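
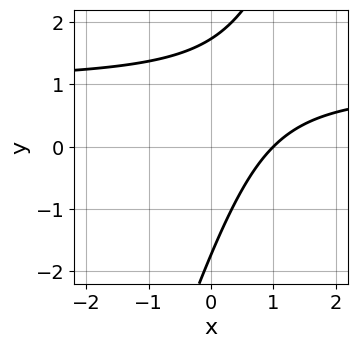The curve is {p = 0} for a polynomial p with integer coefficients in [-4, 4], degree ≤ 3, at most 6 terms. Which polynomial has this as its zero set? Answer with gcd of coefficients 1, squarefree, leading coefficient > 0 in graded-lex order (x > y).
3*x*y - y^2 - 3*x + 3

First, deg p = 2.
Next, reading off the gridlines: one x-axis crossing is at x = 1.
Finally, these observations pin down the coefficients.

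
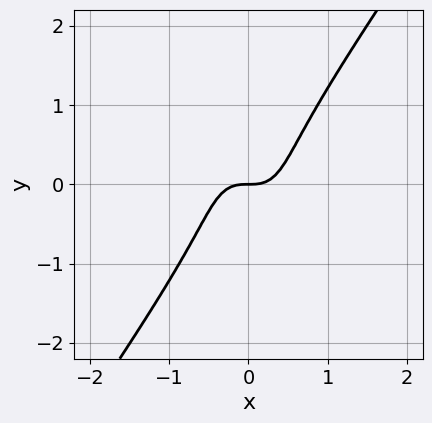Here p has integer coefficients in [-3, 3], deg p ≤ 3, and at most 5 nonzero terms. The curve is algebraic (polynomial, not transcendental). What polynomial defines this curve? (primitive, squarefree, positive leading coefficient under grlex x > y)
3*x^3 - y^3 - y

Degree: no degree-2 curve has this shape, so deg p = 3.
From the axis intercepts and sections: it meets the y-axis at y = 0 (among the integer gridlines); it meets the x-axis at x = 0 (among the integer gridlines).
Solving for integer coefficients yields p as stated.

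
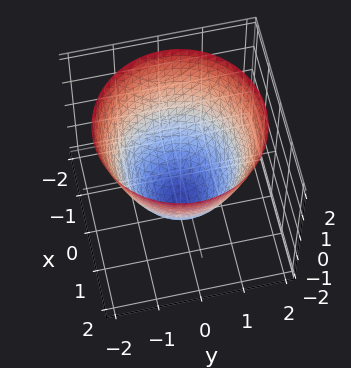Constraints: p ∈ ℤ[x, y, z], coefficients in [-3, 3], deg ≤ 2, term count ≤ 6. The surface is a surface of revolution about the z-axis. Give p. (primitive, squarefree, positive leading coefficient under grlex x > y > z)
2*x^2 + 2*y^2 - 2*z - 3

(a) Degree: the shape is more complex than any degree-1 surface, so deg p = 2.
(b) By symmetry, every cross-section ⟂ z is a circle, so x, y appear only via x² + y².
(c) From the visible intercepts: a circular section at z = 0 has radius between 1 and 2.
(d) Matching integer coefficients to the picture gives p.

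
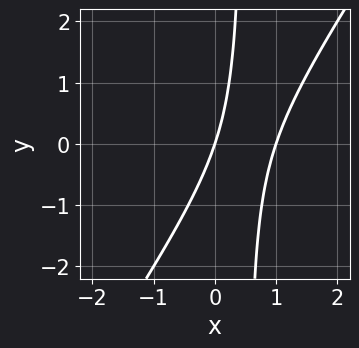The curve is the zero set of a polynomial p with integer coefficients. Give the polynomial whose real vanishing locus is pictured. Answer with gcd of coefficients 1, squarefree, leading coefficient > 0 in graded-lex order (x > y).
deg p = 2. The shape is more complex than any degree-1 curve.
Reading off the gridlines: one y-axis crossing is at y = 0; the x-axis gridline crossings are at x ∈ {0, 1}.
Putting this together gives p.

3*x^2 - 2*x*y - 3*x + y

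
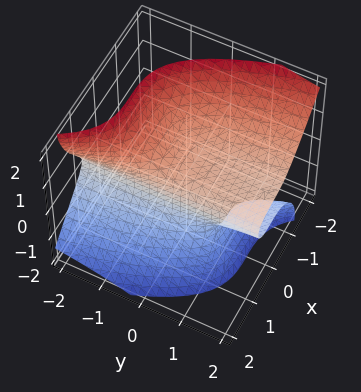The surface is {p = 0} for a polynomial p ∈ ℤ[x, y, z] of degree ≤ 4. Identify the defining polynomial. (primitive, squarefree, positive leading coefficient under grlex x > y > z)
First, degree: the shape is more complex than any degree-2 surface, so deg p = 3.
Next, from the axis intercepts and sections: it misses every integer gridline on the y-axis.
Finally, assembling these constraints gives the stated polynomial.

3*x^3 + 3*y*z^2 + 2*z^3 - 1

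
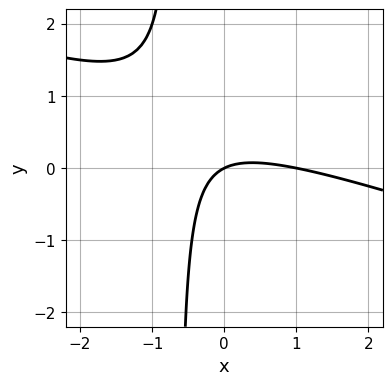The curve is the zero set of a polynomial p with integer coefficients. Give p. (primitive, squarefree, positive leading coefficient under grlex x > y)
deg p = 2.
Checking where it meets the axes: among the integer gridlines, it crosses the x-axis at x ∈ {0, 1}; one y-axis crossing is at y = 0.
Together with the visible shape, these determine p as stated.

x^2 + 3*x*y - x + 2*y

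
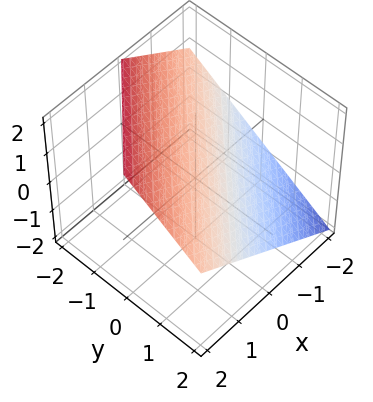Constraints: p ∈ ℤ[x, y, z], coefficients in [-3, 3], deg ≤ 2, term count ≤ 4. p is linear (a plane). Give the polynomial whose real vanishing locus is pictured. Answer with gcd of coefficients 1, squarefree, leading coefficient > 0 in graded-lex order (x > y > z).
2*x - 2*y - 3*z + 2

(a) deg p = 1. Every cross-section is a straight line — this is a plane.
(b) Observable constraints: one x-axis crossing is at x = -1; one y-axis crossing is at y = 1.
(c) These observations pin down the coefficients.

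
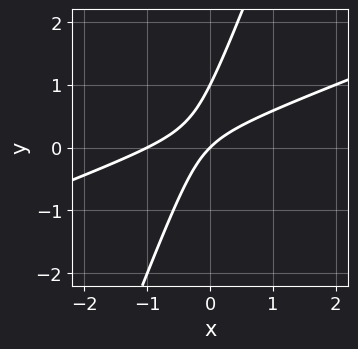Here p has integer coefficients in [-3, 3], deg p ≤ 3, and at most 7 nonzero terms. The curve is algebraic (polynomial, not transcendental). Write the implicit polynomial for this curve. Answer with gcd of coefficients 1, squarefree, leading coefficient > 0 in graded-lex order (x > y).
Degree: the shape is more complex than any degree-1 curve, so deg p = 2.
Against the integer gridlines: the y-axis gridline crossings are at y ∈ {0, 1}; the x-axis gridline crossings are at x ∈ {-1, 0}.
These observations pin down the coefficients.

x^2 - 3*x*y + y^2 + x - y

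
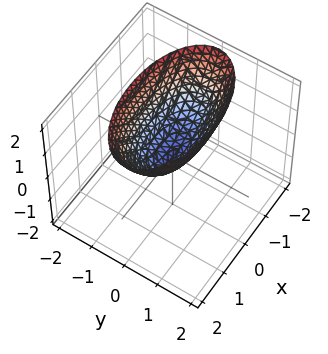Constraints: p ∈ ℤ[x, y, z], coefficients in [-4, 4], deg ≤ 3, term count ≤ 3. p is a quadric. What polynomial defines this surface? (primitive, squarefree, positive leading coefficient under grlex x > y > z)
x^2 + 3*y^2 - 2*z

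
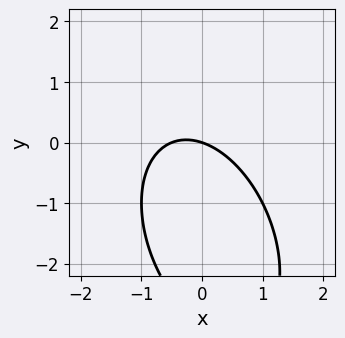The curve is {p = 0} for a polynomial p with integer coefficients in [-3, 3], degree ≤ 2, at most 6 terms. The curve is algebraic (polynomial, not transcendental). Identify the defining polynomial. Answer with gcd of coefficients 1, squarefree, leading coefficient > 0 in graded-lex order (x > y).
1. deg p = 2.
2. From the visible intercepts: it crosses the x-axis at the gridline x = 0; it meets the y-axis at y = 0 (among the integer gridlines).
3. These observations pin down the coefficients.

2*x^2 + x*y + y^2 + x + 3*y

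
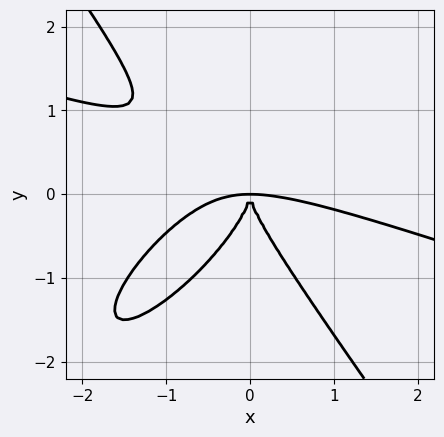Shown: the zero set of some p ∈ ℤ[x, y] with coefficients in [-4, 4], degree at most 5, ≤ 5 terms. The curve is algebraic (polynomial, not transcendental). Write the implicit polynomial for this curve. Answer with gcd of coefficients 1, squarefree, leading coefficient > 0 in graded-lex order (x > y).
x^4 + 2*x^3*y - 3*x^2*y^2 + 2*y^4 + 3*x^2*y

The degree is 4 — the shape is more complex than any degree-3 curve.
Putting this together gives p.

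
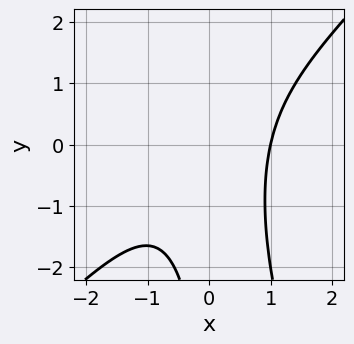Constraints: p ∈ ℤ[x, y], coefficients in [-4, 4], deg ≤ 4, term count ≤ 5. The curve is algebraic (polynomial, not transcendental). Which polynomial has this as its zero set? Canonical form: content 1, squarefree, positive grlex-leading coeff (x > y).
First, degree: no degree-2 curve has this shape, so deg p = 3.
Next, observable constraints: no y-intercept at any integer in the box; it crosses the x-axis at the gridline x = 1.
Finally, matching integer coefficients to the picture gives p.

3*x^3 - 2*x^2*y - x*y^2 - 3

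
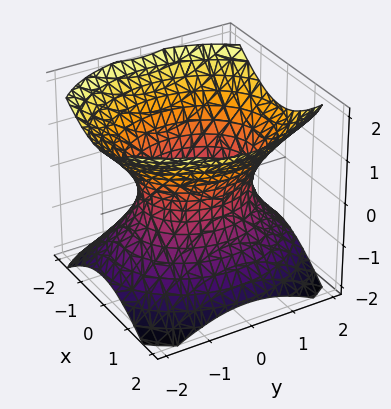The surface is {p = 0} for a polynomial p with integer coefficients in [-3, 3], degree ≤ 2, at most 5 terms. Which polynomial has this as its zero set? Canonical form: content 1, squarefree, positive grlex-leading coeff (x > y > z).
1. deg p = 2. One connected sheet with a waist; a quadric.
2. Symmetries: the x ↦ −x reflection is a symmetry, so x appears only in even powers; it's symmetric under z → −z, forcing even powers of z; it's symmetric under y → −y, forcing even powers of y.
3. From the axis intercepts and sections: the x-axis gridline crossings are at x ∈ {-1, 1}; the surface avoids every integer z-axis point in the box.
4. Solving for integer coefficients yields p as stated.

3*x^2 + 2*y^2 - 3*z^2 - 3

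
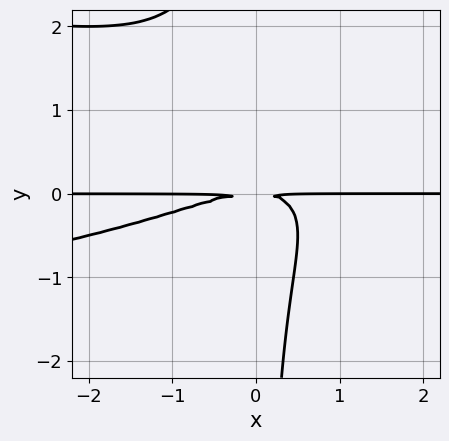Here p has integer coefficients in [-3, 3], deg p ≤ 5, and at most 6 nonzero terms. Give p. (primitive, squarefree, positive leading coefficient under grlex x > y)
2*x*y^3 + x^2*y - 2*x*y^2 + 2*y^2

First, the degree is 4 — no degree-3 curve has this shape.
Then, from the axis intercepts and sections: every point of the x-axis in the box is on the curve.
Finally, the integer polynomial consistent with all of this is the stated p.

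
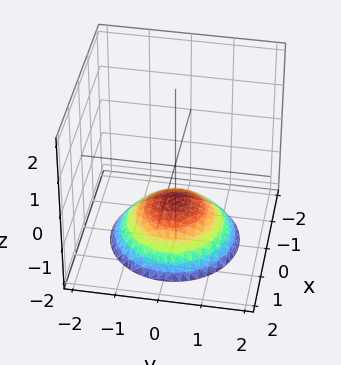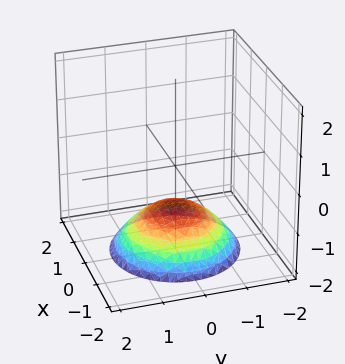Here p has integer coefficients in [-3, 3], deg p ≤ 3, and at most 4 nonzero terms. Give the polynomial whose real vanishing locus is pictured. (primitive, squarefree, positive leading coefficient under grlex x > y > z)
x^2 + y^2 + 2*z + 2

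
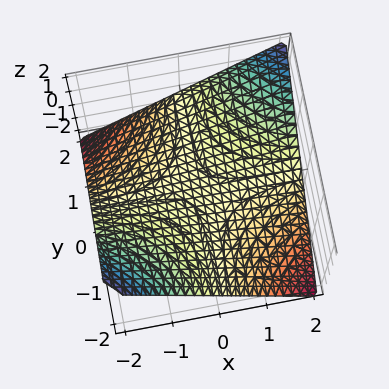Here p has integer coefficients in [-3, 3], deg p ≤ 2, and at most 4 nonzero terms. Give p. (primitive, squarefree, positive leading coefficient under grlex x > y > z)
First, degree: a saddle surface; a quadric, so deg p = 2.
Next, observable constraints: the visible y-axis segment lies entirely on the surface; one z-axis crossing is at z = 0; every point of the x-axis in the box is on the surface.
Finally, these observations pin down the coefficients.

x*y - 2*z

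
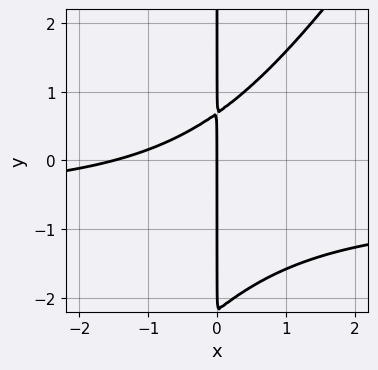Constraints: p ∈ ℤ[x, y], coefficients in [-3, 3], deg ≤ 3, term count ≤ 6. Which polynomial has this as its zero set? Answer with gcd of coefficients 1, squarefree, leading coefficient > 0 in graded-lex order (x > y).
3*x^2*y - 2*x*y^2 + 2*x^2 - 3*x*y + 3*x

Degree: the shape is more complex than any degree-2 curve, so deg p = 3.
Reading off the gridlines: the visible y-axis segment lies entirely on the curve; it crosses the x-axis at the gridline x = 0.
Together with the visible shape, these determine p as stated.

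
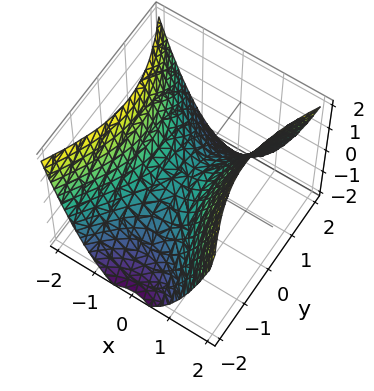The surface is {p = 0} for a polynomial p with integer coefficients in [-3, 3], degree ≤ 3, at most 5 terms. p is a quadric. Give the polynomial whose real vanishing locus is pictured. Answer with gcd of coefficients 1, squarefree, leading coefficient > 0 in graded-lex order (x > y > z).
2*x^2 - y^2 - 2*z

Degree: a saddle surface; a quadric, so deg p = 2.
Symmetries: the x ↦ −x reflection is a symmetry, so x appears only in even powers; it's symmetric under y → −y, forcing even powers of y.
Reading off the gridlines: it meets the x-axis at x = 0 (among the integer gridlines); it meets the y-axis at y = 0 (among the integer gridlines); it crosses the z-axis at the gridline z = 0.
Solving for integer coefficients yields p as stated.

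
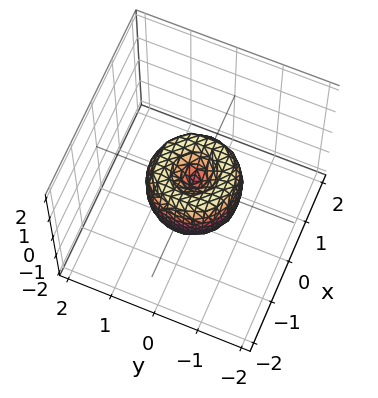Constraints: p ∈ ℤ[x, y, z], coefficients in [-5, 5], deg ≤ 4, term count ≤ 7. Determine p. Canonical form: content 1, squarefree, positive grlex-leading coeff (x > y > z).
(a) The degree is 4 — a generic line meets the surface in up to 4 points.
(b) Symmetries: rotational symmetry about the z-axis ⇒ p depends on x, y only through x² + y².
(c) Against the integer gridlines: among the integer gridlines, it crosses the y-axis at y ∈ {-1, 0, 1}; a circular section at z = 0 has radius exactly 1; among the integer gridlines, it crosses the x-axis at x ∈ {-1, 0, 1}.
(d) Assembling these constraints gives the stated polynomial.

2*x^4 + 4*x^2*y^2 + 2*y^4 - 2*x^2 - 2*y^2 + z^2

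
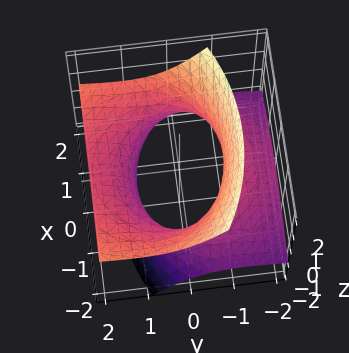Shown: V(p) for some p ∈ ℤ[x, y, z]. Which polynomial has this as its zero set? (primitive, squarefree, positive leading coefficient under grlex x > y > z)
First, deg p = 2. A generic line meets the surface in up to 2 points.
Next, checking where it meets the axes: it misses every integer gridline on the z-axis.
Finally, the integer polynomial consistent with all of this is the stated p.

x^2 + y^2 - 3*y*z - 2*z^2 - 2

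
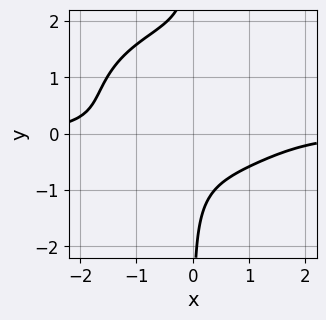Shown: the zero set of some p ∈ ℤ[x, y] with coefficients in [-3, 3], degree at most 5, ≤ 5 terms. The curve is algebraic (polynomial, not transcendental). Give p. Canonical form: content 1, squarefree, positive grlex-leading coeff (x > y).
x^3*y + 2*x*y^3 - 3*x*y^2 + 2

1. Degree: no degree-3 curve has this shape, so deg p = 4.
2. Observable constraints: it misses every integer gridline on the y-axis; the curve avoids every integer x-axis point in the box.
3. Solving for integer coefficients yields p as stated.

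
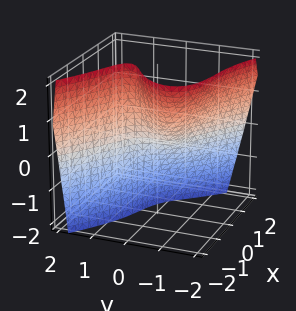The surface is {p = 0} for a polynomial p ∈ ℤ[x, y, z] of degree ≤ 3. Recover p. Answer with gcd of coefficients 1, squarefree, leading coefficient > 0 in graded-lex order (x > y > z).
First, the degree is 3 — the shape is more complex than any degree-2 surface.
Next, checking where it meets the axes: one z-axis crossing is at z = 0; it meets the x-axis at x = 0 (among the integer gridlines).
Finally, putting this together gives p.

x^3 + 2*y^3 - 2*y*z + 2*x + z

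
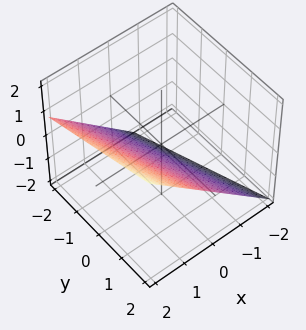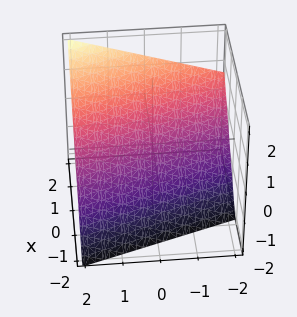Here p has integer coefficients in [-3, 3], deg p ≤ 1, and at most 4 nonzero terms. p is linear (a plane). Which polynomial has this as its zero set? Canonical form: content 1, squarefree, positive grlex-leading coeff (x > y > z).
3*x + y - 3*z - 2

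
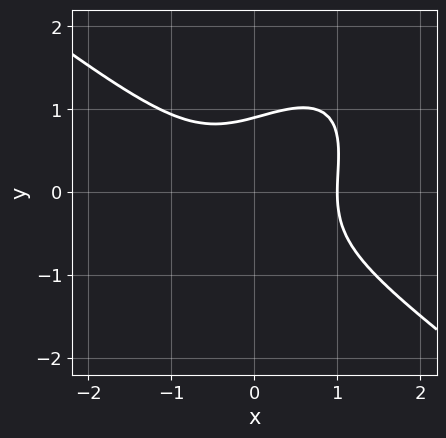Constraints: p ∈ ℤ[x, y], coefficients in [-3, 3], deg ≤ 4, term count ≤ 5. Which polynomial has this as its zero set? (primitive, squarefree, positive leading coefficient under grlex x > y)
3*x^3 - 3*x*y^2 + 3*y^3 + y^2 - 3

1. The degree is 3 — a generic line meets the curve in up to 3 points.
2. From the axis intercepts and sections: it meets the x-axis at x = 1 (among the integer gridlines).
3. The integer polynomial consistent with all of this is the stated p.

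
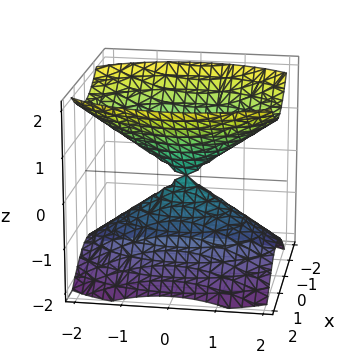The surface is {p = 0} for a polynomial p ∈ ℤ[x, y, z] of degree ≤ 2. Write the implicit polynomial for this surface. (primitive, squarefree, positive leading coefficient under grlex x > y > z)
2*x^2 + y^2 - 2*z^2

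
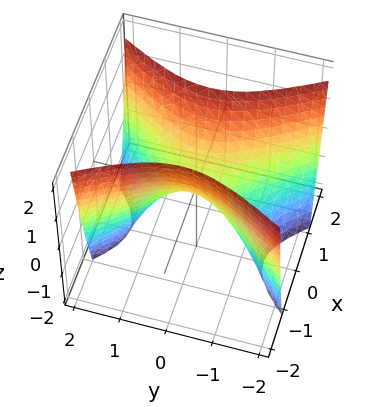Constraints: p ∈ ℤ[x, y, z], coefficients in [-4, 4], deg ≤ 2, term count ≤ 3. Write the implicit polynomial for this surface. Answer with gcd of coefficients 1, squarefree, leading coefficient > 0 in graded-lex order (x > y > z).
First, deg p = 2. A hyperbolic paraboloid; a quadric.
Then, symmetries: it's symmetric under y → −y, forcing even powers of y; it's symmetric under x → −x, forcing even powers of x.
Then, checking where it meets the axes: it meets the z-axis at z = 0 (among the integer gridlines); one y-axis crossing is at y = 0.
Finally, these observations pin down the coefficients.

2*x^2 - y^2 - z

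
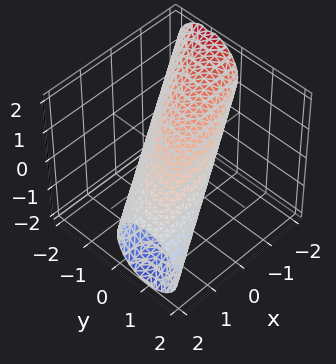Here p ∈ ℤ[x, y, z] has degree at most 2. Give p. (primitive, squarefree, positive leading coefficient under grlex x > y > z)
1. Degree: no degree-1 surface has this shape, so deg p = 2.
2. Checking where it meets the axes: among the integer gridlines, it crosses the y-axis at y ∈ {-1, 1}; the z-axis gridline crossings are at z ∈ {-1, 1}.
3. Fitting integer coefficients to these (and the overall shape) gives p.

x^2 - 2*x*y + 2*x*z + 2*y^2 + 2*z^2 - 2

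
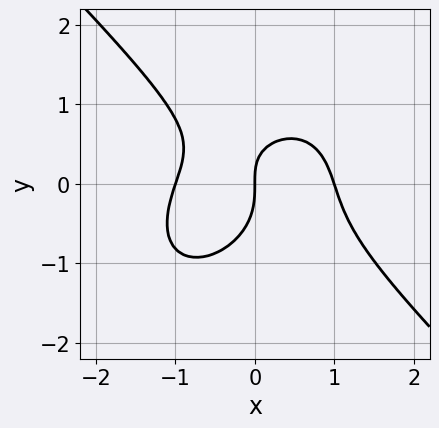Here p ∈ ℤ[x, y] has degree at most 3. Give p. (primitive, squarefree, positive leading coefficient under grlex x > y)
3*x^3 + 3*y^3 + 2*x*y - 3*x

(a) Degree: a generic line meets the curve in up to 3 points, so deg p = 3.
(b) From the axis intercepts and sections: the x-axis gridline crossings are at x ∈ {-1, 0, 1}; one y-axis crossing is at y = 0.
(c) The integer polynomial consistent with all of this is the stated p.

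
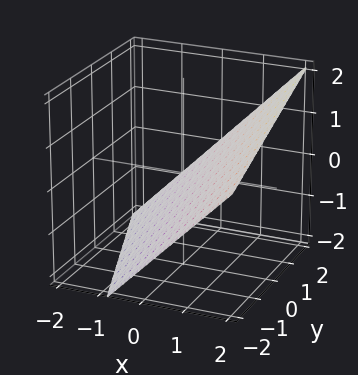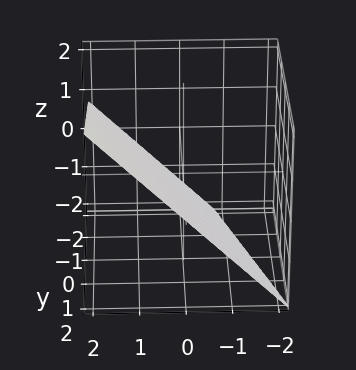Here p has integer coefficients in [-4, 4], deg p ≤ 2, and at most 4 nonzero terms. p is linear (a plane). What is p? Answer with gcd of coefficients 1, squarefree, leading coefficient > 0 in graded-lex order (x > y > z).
3*x + y - 3*z - 2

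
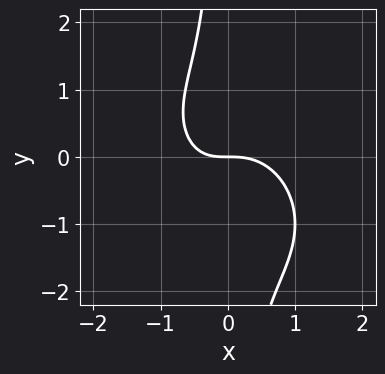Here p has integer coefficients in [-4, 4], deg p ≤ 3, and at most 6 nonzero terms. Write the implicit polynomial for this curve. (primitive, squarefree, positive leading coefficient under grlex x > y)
2*x^3 + x^2*y + 2*x*y^2 + x*y + 2*y

Degree: no degree-2 curve has this shape, so deg p = 3.
From the axis intercepts and sections: it crosses the y-axis at the gridline y = 0; one x-axis crossing is at x = 0.
The integer polynomial consistent with all of this is the stated p.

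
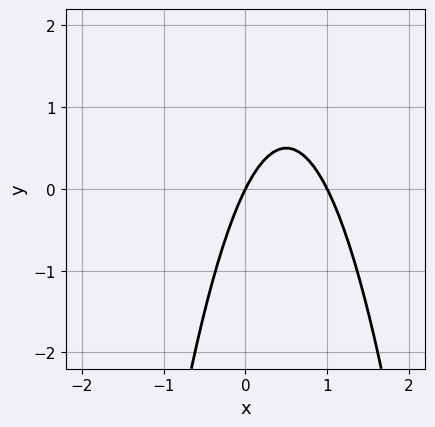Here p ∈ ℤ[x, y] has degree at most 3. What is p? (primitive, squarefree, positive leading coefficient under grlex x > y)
Degree: a generic line meets the curve in up to 2 points, so deg p = 2.
From the axis intercepts and sections: it crosses the y-axis at the gridline y = 0; the x-axis gridline crossings are at x ∈ {0, 1}.
Solving for integer coefficients yields p as stated.

2*x^2 - 2*x + y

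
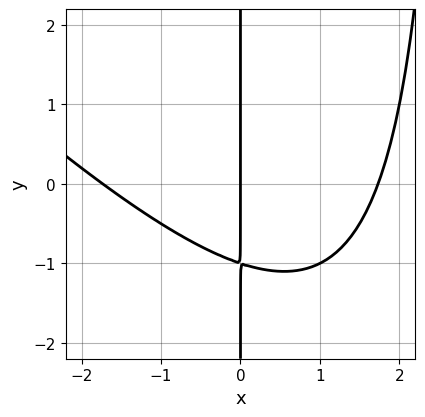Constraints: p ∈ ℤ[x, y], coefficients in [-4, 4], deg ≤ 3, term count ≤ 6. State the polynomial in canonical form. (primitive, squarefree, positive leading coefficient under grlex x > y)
First, degree: a generic line meets the curve in up to 3 points, so deg p = 3.
Then, observable constraints: every point of the y-axis in the box is on the curve; one x-axis crossing is at x = 0.
Finally, assembling these constraints gives the stated polynomial.

x^3 + x^2*y - 3*x*y - 3*x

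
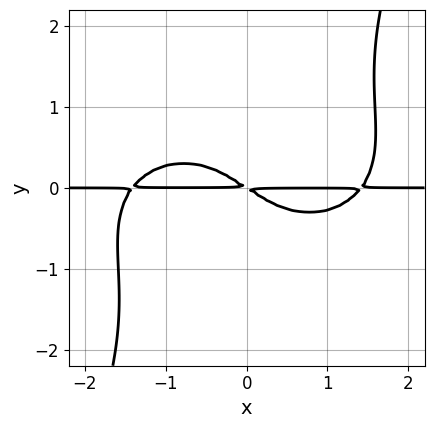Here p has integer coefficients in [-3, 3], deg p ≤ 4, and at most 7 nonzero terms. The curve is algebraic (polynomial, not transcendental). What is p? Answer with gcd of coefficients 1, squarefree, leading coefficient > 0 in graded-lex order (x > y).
x^3*y + 2*x*y^3 - y^4 - 2*x*y - 3*y^2

(a) The degree is 4 — no degree-3 curve has this shape.
(b) Checking where it meets the axes: every point of the x-axis in the box is on the curve.
(c) Matching integer coefficients to the picture gives p.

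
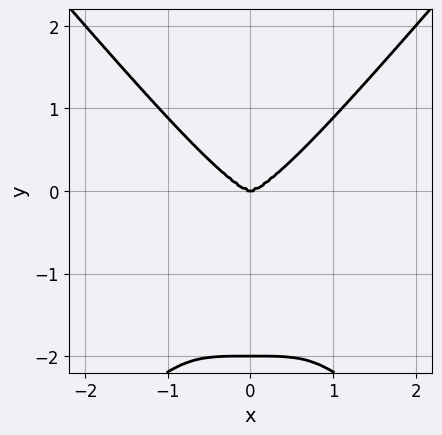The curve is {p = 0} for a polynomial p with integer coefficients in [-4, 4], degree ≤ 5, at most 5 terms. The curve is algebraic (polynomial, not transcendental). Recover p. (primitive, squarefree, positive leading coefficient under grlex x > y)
2*x^4 - y^4 - 2*y^3

(a) deg p = 4. A generic line meets the curve in up to 4 points.
(b) Symmetries: the x ↦ −x reflection is a symmetry, so x appears only in even powers.
(c) Checking where it meets the axes: among the integer gridlines, it crosses the y-axis at y ∈ {-2, 0}; one x-axis crossing is at x = 0.
(d) Assembling these constraints gives the stated polynomial.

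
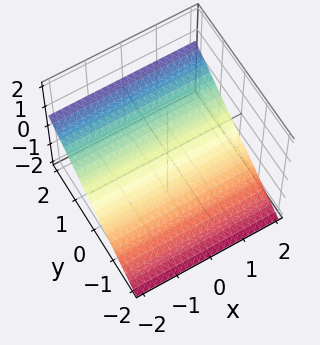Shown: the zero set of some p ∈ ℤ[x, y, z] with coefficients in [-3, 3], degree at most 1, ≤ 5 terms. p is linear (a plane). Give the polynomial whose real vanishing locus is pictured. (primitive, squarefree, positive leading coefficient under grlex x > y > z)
2*y - 3*z - 2

Degree: the surface is flat (a plane), so deg p = 1.
Against the integer gridlines: no x-intercept at any integer in the box; it meets the y-axis at y = 1 (among the integer gridlines).
The integer polynomial consistent with all of this is the stated p.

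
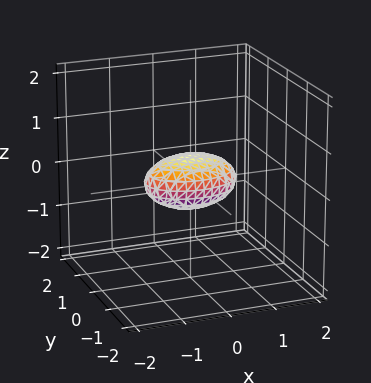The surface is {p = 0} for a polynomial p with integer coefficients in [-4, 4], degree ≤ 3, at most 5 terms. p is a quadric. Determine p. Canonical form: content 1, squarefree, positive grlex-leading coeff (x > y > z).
x^2 + 2*y^2 + 3*z^2 - 1

(a) deg p = 2.
(b) Symmetries: the y ↦ −y reflection is a symmetry, so y appears only in even powers; mirror symmetry x ↦ −x ⇒ only even powers of x; the z ↦ −z reflection is a symmetry, so z appears only in even powers.
(c) Observable constraints: the x-axis gridline crossings are at x ∈ {-1, 1}.
(d) These observations pin down the coefficients.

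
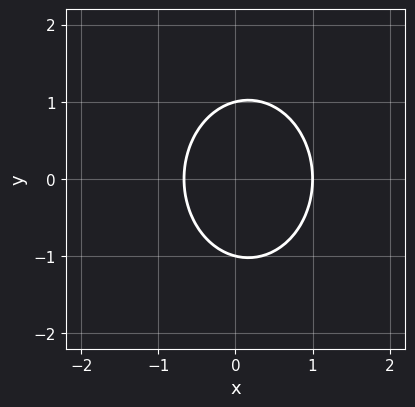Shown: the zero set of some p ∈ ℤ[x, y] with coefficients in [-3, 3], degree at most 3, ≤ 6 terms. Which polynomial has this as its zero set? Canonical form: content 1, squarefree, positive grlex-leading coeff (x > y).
3*x^2 + 2*y^2 - x - 2

First, degree: a generic line meets the curve in up to 2 points, so deg p = 2.
Then, symmetries: mirror symmetry y ↦ −y ⇒ only even powers of y.
Then, reading off the gridlines: the y-axis gridline crossings are at y ∈ {-1, 1}; it meets the x-axis at x = 1 (among the integer gridlines).
Finally, matching integer coefficients to the picture gives p.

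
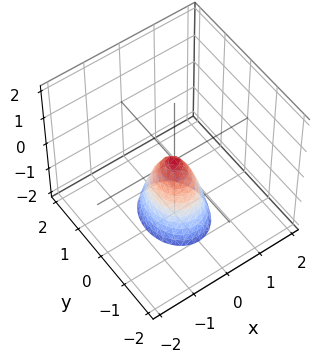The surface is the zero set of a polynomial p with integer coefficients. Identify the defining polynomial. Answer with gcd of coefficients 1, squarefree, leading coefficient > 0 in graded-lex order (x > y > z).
3*x^2 + 2*y^2 + z

The degree is 2 — a single bowl opening along one axis; a quadric.
Symmetries: mirror symmetry x ↦ −x ⇒ only even powers of x; mirror symmetry y ↦ −y ⇒ only even powers of y.
Observable constraints: it crosses the x-axis at the gridline x = 0; one y-axis crossing is at y = 0; it meets the z-axis at z = 0 (among the integer gridlines).
The integer polynomial consistent with all of this is the stated p.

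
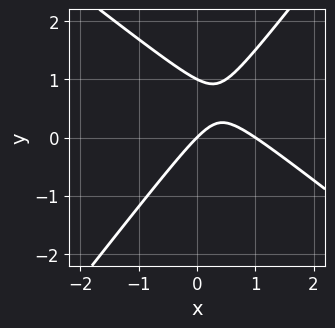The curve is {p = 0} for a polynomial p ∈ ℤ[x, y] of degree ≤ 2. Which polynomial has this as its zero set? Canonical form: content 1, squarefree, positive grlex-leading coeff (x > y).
1. The degree is 2 — the shape is more complex than any degree-1 curve.
2. Against the integer gridlines: the y-axis gridline crossings are at y ∈ {0, 1}; the x-axis gridline crossings are at x ∈ {0, 1}.
3. Matching integer coefficients to the picture gives p.

2*x^2 + x*y - 2*y^2 - 2*x + 2*y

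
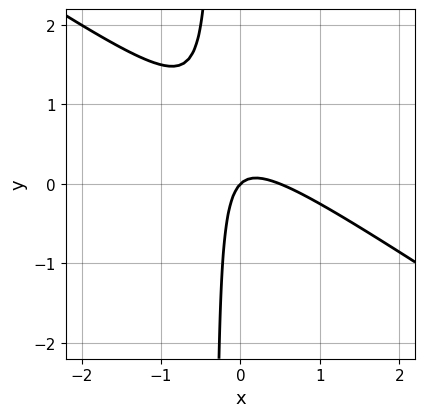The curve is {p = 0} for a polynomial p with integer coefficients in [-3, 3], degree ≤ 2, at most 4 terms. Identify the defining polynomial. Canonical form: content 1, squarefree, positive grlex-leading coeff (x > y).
2*x^2 + 3*x*y - x + y

1. Degree: the shape is more complex than any degree-1 curve, so deg p = 2.
2. Reading off the gridlines: it crosses the y-axis at the gridline y = 0; it crosses the x-axis at the gridline x = 0.
3. The integer polynomial consistent with all of this is the stated p.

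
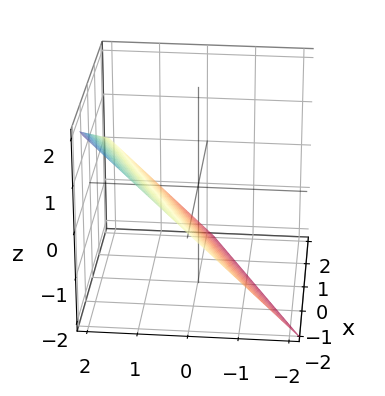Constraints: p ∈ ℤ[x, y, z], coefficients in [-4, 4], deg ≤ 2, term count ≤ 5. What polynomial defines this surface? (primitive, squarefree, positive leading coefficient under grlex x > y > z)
(a) Degree: every cross-section is a straight line — this is a plane, so deg p = 1.
(b) Against the integer gridlines: it meets the x-axis at x = -2 (among the integer gridlines); one z-axis crossing is at z = -1; it meets the y-axis at y = 1 (among the integer gridlines).
(c) These observations pin down the coefficients.

x - 2*y + 2*z + 2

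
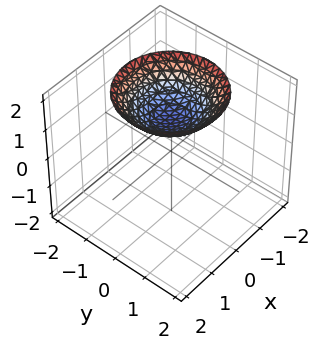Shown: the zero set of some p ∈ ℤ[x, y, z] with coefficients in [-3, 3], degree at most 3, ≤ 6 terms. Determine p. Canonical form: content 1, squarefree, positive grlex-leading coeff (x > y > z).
x^2 + y^2 - 2*z + 2

First, the degree is 2 — a generic line meets the surface in up to 2 points.
Then, symmetry: the z-axis is an axis of rotation, so x and y enter only as x² + y².
Next, against the integer gridlines: one z-axis crossing is at z = 1; a circular section at z = 2 has radius between 1 and 2.
Finally, fitting integer coefficients to these (and the overall shape) gives p.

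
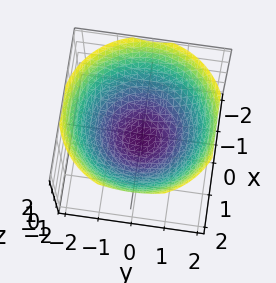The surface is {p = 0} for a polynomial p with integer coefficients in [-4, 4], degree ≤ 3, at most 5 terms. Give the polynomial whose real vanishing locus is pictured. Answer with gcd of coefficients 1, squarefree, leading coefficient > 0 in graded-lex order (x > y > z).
x^2 + y^2 - 2*z - 1

1. The degree is 2 — a generic line meets the surface in up to 2 points.
2. Symmetries: the z-axis is an axis of rotation, so x and y enter only as x² + y².
3. From the axis intercepts and sections: the y-axis gridline crossings are at y ∈ {-1, 1}; among the integer gridlines, it crosses the x-axis at x ∈ {-1, 1}.
4. Together with the visible shape, these determine p as stated.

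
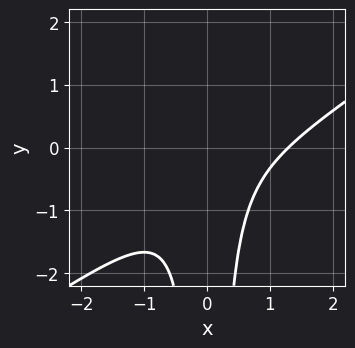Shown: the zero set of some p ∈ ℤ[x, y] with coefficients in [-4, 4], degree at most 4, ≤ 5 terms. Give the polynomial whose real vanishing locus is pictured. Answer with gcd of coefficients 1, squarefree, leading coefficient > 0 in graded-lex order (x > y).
2*x^3 - 3*x^2*y - 2*x^2 - 1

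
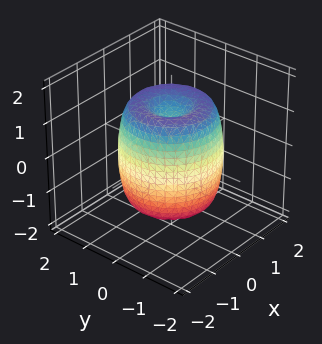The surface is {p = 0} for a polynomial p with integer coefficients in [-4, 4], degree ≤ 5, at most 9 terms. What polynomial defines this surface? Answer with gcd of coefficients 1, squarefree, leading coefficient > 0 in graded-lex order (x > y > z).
First, deg p = 4. The shape is more complex than any degree-3 surface.
Next, symmetries: the surface is invariant under rotation about z: p = q(x² + y², z).
Then, observable constraints: the z-axis gridline crossings are at z ∈ {-1, 1}; a circular section at z = 0 has radius between 1 and 2.
Finally, matching integer coefficients to the picture gives p.

2*x^4 + 4*x^2*y^2 + 2*y^4 - 3*x^2 - 3*y^2 + z^2 - 1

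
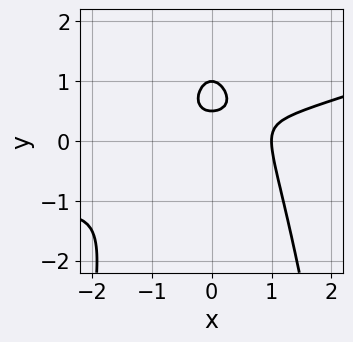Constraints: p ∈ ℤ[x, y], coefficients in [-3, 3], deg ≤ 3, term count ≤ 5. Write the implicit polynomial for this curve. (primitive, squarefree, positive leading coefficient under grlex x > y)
x^3 - 3*x^2*y - 2*y^2 + 3*y - 1

1. Degree: the shape is more complex than any degree-2 curve, so deg p = 3.
2. From the visible intercepts: it crosses the y-axis at the gridline y = 1; it meets the x-axis at x = 1 (among the integer gridlines).
3. Putting this together gives p.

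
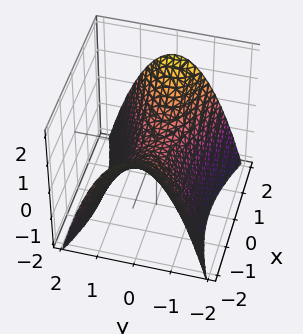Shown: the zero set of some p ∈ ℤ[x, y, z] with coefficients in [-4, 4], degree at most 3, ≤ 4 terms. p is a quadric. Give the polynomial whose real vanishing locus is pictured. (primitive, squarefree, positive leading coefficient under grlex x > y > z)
(a) Degree: a hyperbolic paraboloid; a quadric, so deg p = 2.
(b) Symmetries: the y ↦ −y reflection is a symmetry, so y appears only in even powers; mirror symmetry x ↦ −x ⇒ only even powers of x.
(c) From the axis intercepts and sections: it crosses the y-axis at the gridline y = 0; one z-axis crossing is at z = 0.
(d) Putting this together gives p.

x^2 - 3*y^2 - 3*z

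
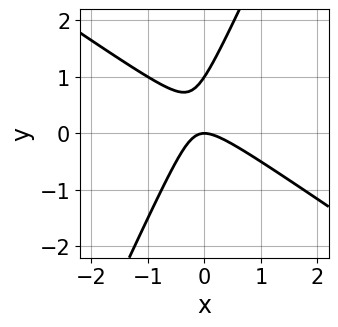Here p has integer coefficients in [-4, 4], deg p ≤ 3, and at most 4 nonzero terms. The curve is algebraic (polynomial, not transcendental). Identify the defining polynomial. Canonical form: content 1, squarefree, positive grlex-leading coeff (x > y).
First, degree: no degree-1 curve has this shape, so deg p = 2.
Then, from the axis intercepts and sections: one x-axis crossing is at x = 0; among the integer gridlines, it crosses the y-axis at y ∈ {0, 1}.
Finally, these observations pin down the coefficients.

3*x^2 + 3*x*y - 2*y^2 + 2*y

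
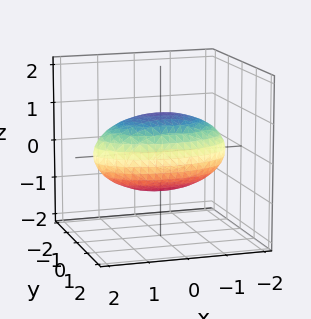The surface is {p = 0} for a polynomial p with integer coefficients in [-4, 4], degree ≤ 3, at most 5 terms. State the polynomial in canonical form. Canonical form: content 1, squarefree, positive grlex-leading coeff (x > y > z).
x^2 + 3*y^2 + 3*z^2 - 3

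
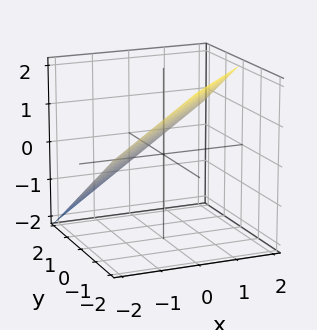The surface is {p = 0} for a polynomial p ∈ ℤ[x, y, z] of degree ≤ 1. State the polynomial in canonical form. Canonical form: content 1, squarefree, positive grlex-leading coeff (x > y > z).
2*x - 2*y - 3*z + 2

(a) deg p = 1.
(b) Observable constraints: it crosses the x-axis at the gridline x = -1; it crosses the y-axis at the gridline y = 1.
(c) Assembling these constraints gives the stated polynomial.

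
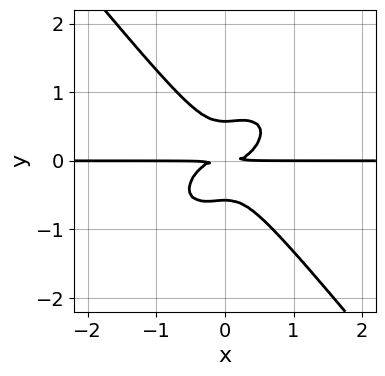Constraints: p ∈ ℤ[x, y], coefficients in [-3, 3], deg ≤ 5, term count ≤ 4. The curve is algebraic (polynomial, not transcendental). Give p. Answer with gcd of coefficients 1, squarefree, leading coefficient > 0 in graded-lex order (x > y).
(a) deg p = 4. A generic line meets the curve in up to 4 points.
(b) Observable constraints: the visible x-axis segment lies entirely on the curve.
(c) Assembling these constraints gives the stated polynomial.

3*x^3*y - 2*x^2*y^2 + 3*y^4 - y^2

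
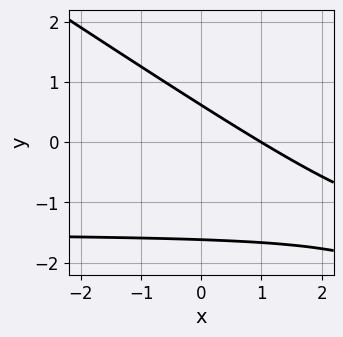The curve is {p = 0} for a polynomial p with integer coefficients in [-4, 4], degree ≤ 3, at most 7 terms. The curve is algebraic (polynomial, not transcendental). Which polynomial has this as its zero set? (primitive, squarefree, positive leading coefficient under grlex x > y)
2*x*y + 3*y^2 + 3*x + 3*y - 3

First, deg p = 2. A generic line meets the curve in up to 2 points.
Then, checking where it meets the axes: it crosses the x-axis at the gridline x = 1.
Finally, assembling these constraints gives the stated polynomial.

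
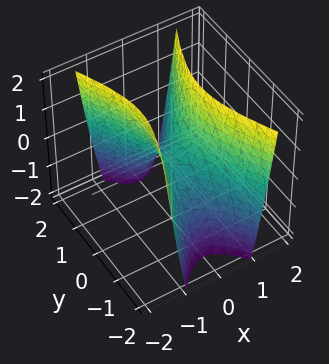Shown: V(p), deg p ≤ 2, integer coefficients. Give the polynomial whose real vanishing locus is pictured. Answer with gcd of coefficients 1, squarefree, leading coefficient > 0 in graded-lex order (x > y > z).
First, deg p = 2.
Then, symmetries: it's symmetric under x → −x, forcing even powers of x; mirror symmetry y ↦ −y ⇒ only even powers of y.
Then, from the visible intercepts: one y-axis crossing is at y = 0; one z-axis crossing is at z = 0; it crosses the x-axis at the gridline x = 0.
Finally, matching integer coefficients to the picture gives p.

3*x^2 - y^2 - z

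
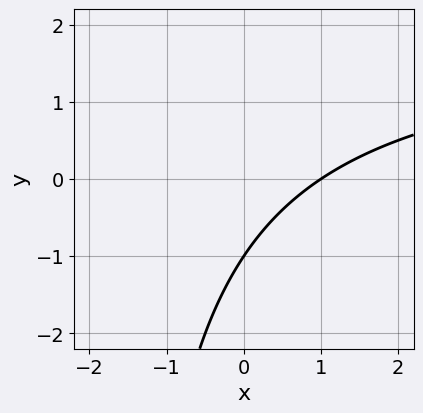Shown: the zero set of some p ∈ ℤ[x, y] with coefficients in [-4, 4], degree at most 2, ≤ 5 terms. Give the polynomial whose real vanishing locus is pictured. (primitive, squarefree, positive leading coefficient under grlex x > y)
(a) The degree is 2 — a generic line meets the curve in up to 2 points.
(b) Checking where it meets the axes: it meets the x-axis at x = 1 (among the integer gridlines); it meets the y-axis at y = -1 (among the integer gridlines).
(c) Assembling these constraints gives the stated polynomial.

x*y - 2*x + 2*y + 2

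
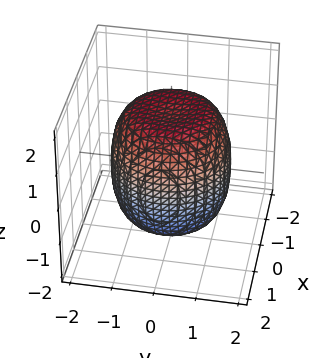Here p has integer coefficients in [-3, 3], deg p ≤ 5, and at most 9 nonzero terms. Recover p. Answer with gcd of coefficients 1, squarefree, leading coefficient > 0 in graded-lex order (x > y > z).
x^4 + 2*x^2*y^2 + y^4 - x^2 - y^2 + z^2 - 2

First, degree: the shape is more complex than any degree-3 surface, so deg p = 4.
Then, symmetry: the z-axis is an axis of rotation, so x and y enter only as x² + y².
Then, from the axis intercepts and sections: a circular section at z = 1 has radius between 1 and 2.
Finally, these observations pin down the coefficients.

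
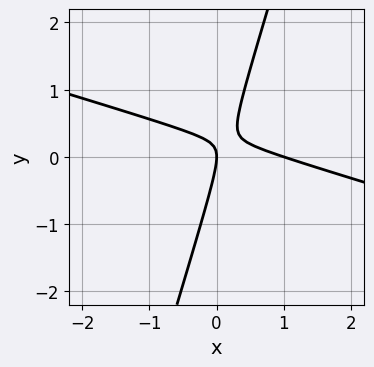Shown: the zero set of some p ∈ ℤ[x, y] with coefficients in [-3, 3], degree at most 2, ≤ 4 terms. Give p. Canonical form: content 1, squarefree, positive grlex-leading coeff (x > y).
x^2 + 3*x*y - y^2 - x

First, the degree is 2 — the shape is more complex than any degree-1 curve.
Next, reading off the gridlines: among the integer gridlines, it crosses the x-axis at x ∈ {0, 1}; it meets the y-axis at y = 0 (among the integer gridlines).
Finally, matching integer coefficients to the picture gives p.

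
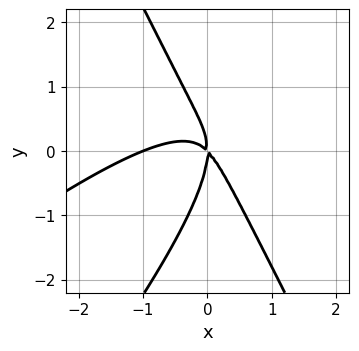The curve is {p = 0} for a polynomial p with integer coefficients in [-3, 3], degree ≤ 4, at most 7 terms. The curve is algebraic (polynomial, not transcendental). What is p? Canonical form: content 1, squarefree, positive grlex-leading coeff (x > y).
2*x^3 - 3*x^2*y + y^3 + 2*x^2 + 2*x*y

(a) Degree: no degree-2 curve has this shape, so deg p = 3.
(b) Checking where it meets the axes: it crosses the y-axis at the gridline y = 0; among the integer gridlines, it crosses the x-axis at x ∈ {-1, 0}.
(c) The integer polynomial consistent with all of this is the stated p.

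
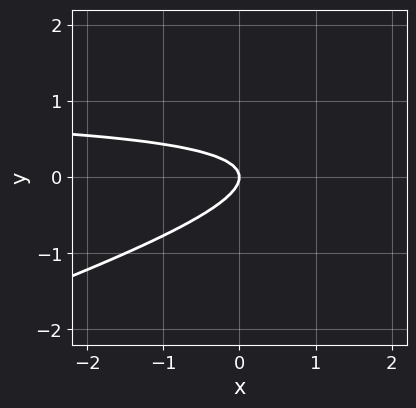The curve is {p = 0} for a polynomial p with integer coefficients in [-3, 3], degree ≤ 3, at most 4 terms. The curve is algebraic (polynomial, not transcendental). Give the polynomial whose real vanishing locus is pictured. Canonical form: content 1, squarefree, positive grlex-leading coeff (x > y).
x*y - 3*y^2 - x

1. The degree is 2 — no degree-1 curve has this shape.
2. Observable constraints: it meets the y-axis at y = 0 (among the integer gridlines); one x-axis crossing is at x = 0.
3. Fitting integer coefficients to these (and the overall shape) gives p.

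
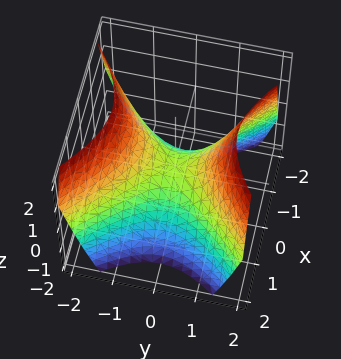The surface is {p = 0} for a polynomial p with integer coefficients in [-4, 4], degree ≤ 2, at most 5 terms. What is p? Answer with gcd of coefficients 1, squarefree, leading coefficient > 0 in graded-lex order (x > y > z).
x^2 - y^2 + z

1. deg p = 2. A hyperbolic paraboloid; a quadric.
2. Symmetries: mirror symmetry x ↦ −x ⇒ only even powers of x; it's symmetric under y → −y, forcing even powers of y.
3. Observable constraints: it crosses the x-axis at the gridline x = 0; it meets the z-axis at z = 0 (among the integer gridlines); it meets the y-axis at y = 0 (among the integer gridlines).
4. Together with the visible shape, these determine p as stated.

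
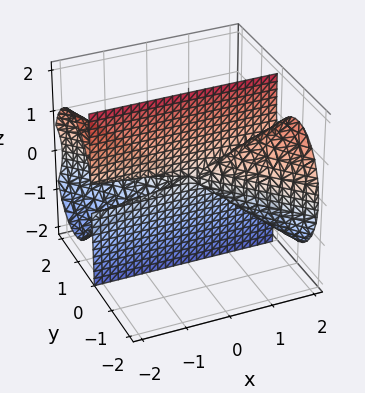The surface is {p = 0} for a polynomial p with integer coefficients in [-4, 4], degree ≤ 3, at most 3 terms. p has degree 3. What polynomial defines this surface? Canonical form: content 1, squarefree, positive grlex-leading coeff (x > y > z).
1. deg p = 3. A generic line meets the surface in up to 3 points.
2. Checking where it meets the axes: every point of the z-axis in the box is on the surface; it meets the y-axis at y = 0 (among the integer gridlines).
3. Solving for integer coefficients yields p as stated.

2*x*y^2 + 2*y^3 + y*z^2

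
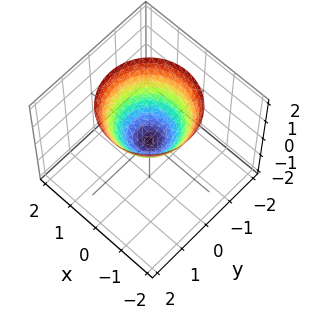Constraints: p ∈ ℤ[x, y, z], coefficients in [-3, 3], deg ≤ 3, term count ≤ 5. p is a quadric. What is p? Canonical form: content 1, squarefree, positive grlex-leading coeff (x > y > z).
x^2 + y^2 - z

1. Degree: a paraboloid; a quadric, so deg p = 2.
2. By symmetry, the z-axis is an axis of rotation, so x and y enter only as x² + y².
3. Against the integer gridlines: one x-axis crossing is at x = 0; it crosses the y-axis at the gridline y = 0; it crosses the z-axis at the gridline z = 0; a circular section at z = 2 has radius between 1 and 2.
4. Putting this together gives p.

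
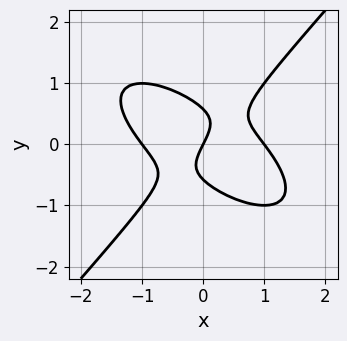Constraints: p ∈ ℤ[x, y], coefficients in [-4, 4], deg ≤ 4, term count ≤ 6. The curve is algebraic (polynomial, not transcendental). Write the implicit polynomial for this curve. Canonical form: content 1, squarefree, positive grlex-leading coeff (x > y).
(a) The degree is 3 — the shape is more complex than any degree-2 curve.
(b) Observable constraints: one y-axis crossing is at y = 0; among the integer gridlines, it crosses the x-axis at x ∈ {-1, 0, 1}.
(c) Putting this together gives p.

2*x^3 + 2*x^2*y - 3*y^3 - 2*x + y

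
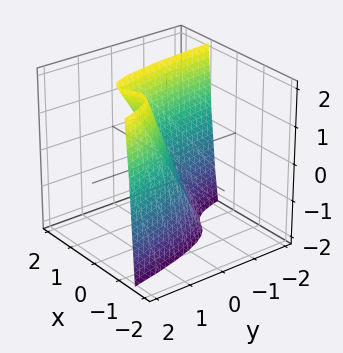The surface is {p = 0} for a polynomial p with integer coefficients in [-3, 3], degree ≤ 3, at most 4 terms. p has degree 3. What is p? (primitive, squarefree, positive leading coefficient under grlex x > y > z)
3*x^3 - x*y + 2*y - z

The degree is 3 — a generic line meets the surface in up to 3 points.
Against the integer gridlines: one z-axis crossing is at z = 0; it crosses the y-axis at the gridline y = 0.
The integer polynomial consistent with all of this is the stated p.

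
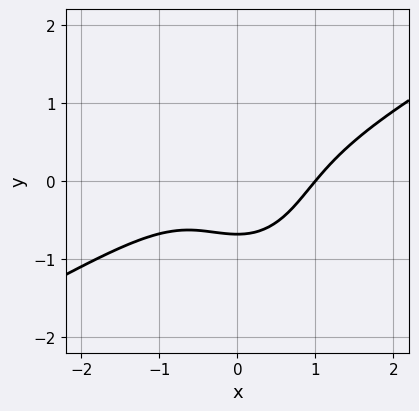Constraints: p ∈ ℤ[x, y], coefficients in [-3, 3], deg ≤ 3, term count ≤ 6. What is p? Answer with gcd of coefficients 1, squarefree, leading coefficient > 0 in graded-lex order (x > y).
(a) The degree is 3 — a generic line meets the curve in up to 3 points.
(b) Reading off the gridlines: it meets the x-axis at x = 1 (among the integer gridlines).
(c) These observations pin down the coefficients.

2*x^3 - 3*x^2*y - 2*y^3 - 2*y - 2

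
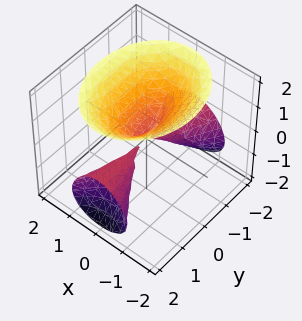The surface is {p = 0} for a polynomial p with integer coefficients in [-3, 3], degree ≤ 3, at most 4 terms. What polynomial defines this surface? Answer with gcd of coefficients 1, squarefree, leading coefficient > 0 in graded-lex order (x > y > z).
y^2*z - z^3 + 3*x^2

First, there are 3 components. They look like related sheets of one shape, so recover p as a whole.
Then, the degree is 3 — a generic line meets the surface in up to 3 points.
Next, reading off the gridlines: every point of the y-axis in the box is on the surface; it meets the z-axis at z = 0 (among the integer gridlines); it crosses the x-axis at the gridline x = 0.
Finally, putting this together gives p.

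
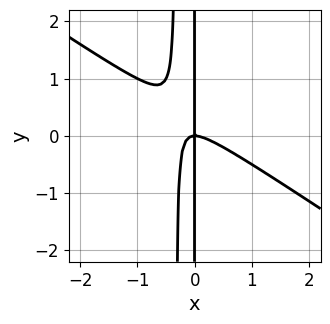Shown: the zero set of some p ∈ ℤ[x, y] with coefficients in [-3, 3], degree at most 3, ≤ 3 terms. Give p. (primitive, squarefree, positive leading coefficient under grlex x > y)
(a) The degree is 3 — the shape is more complex than any degree-2 curve.
(b) Against the integer gridlines: one x-axis crossing is at x = 0; the visible y-axis segment lies entirely on the curve.
(c) Assembling these constraints gives the stated polynomial.

2*x^3 + 3*x^2*y + x*y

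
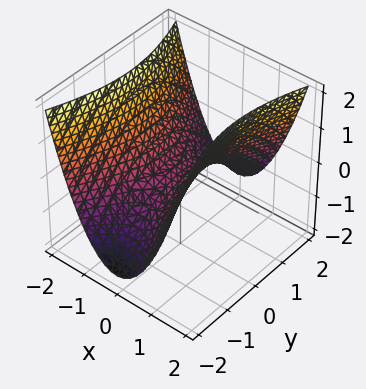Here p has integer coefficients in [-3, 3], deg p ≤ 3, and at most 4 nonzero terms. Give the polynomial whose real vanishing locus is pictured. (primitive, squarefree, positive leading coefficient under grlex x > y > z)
3*x^2 - y^2 - 3*z

The degree is 2 — a saddle surface; a quadric.
Symmetries: mirror symmetry y ↦ −y ⇒ only even powers of y; the x ↦ −x reflection is a symmetry, so x appears only in even powers.
Checking where it meets the axes: one y-axis crossing is at y = 0; it meets the x-axis at x = 0 (among the integer gridlines); one z-axis crossing is at z = 0.
Solving for integer coefficients yields p as stated.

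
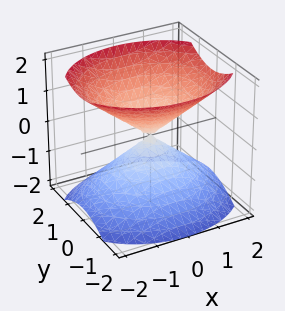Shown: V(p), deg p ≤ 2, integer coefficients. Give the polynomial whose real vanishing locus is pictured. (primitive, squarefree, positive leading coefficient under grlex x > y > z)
2*x^2 + 3*y^2 - 3*z^2

(a) There are 2 components.
(b) Degree: two nappes meeting at a single point; a quadric, so deg p = 2.
(c) Symmetries: the y ↦ −y reflection is a symmetry, so y appears only in even powers; mirror symmetry x ↦ −x ⇒ only even powers of x; it's symmetric under z → −z, forcing even powers of z.
(d) From the visible intercepts: it meets the z-axis at z = 0 (among the integer gridlines); it meets the y-axis at y = 0 (among the integer gridlines); one x-axis crossing is at x = 0.
(e) Assembling these constraints gives the stated polynomial.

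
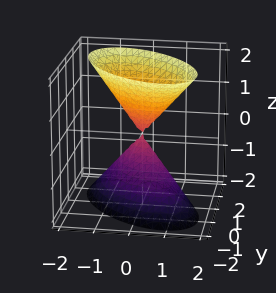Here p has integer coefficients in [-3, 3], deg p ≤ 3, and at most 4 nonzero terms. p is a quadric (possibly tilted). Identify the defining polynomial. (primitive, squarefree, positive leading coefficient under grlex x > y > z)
2*x^2 + 2*x*y + 2*y^2 - z^2

There are 2 components. They look like related sheets of one shape, so recover p as a whole.
deg p = 2. No degree-1 surface has this shape.
Reading off the gridlines: it crosses the y-axis at the gridline y = 0; it crosses the z-axis at the gridline z = 0; it meets the x-axis at x = 0 (among the integer gridlines).
Fitting integer coefficients to these (and the overall shape) gives p.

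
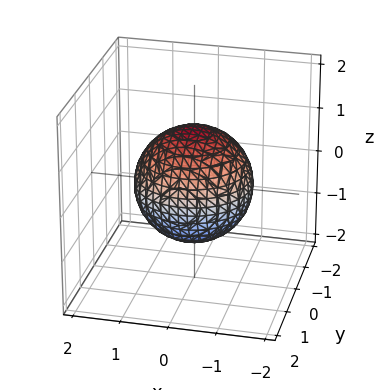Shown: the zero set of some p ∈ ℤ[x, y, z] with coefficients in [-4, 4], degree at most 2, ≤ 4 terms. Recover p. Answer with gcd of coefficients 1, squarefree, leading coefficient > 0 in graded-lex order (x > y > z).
2*x^2 + 2*y^2 + 2*z^2 - 3

First, degree: bounded and convex; a quadric, so deg p = 2.
Next, by symmetry, the z-axis is an axis of rotation, so x and y enter only as x² + y²; mirror symmetry z ↦ −z ⇒ only even powers of z.
Next, against the integer gridlines: a circular section at z = 1 has radius between 0 and 1.
Finally, fitting integer coefficients to these (and the overall shape) gives p.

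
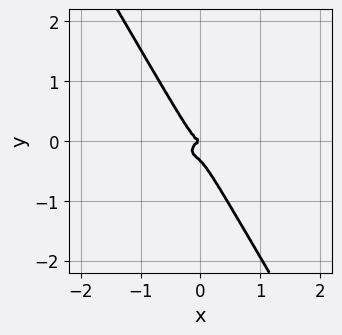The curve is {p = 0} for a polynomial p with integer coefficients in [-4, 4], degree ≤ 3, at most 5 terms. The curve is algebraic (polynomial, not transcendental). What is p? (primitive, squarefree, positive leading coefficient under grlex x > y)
Degree: the shape is more complex than any degree-2 curve, so deg p = 3.
Observable constraints: one x-axis crossing is at x = 0; one y-axis crossing is at y = 0.
The integer polynomial consistent with all of this is the stated p.

3*x^3 - 2*x^2*y + 3*x*y^2 + 3*y^3 + y^2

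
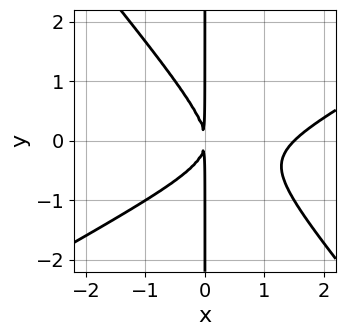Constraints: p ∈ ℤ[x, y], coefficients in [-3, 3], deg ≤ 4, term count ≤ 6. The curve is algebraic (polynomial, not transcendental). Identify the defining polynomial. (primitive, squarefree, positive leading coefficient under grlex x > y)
2*x^3 - 2*x^2*y - 3*x*y^2 - 3*x^2

(a) Degree: the shape is more complex than any degree-2 curve, so deg p = 3.
(b) Checking where it meets the axes: every point of the y-axis in the box is on the curve.
(c) Together with the visible shape, these determine p as stated.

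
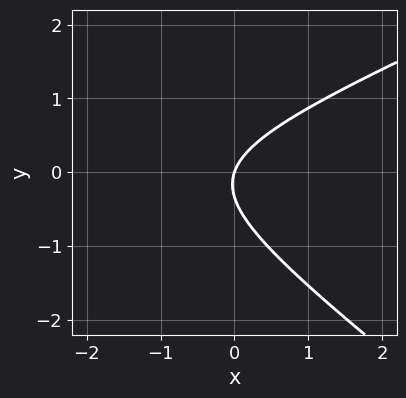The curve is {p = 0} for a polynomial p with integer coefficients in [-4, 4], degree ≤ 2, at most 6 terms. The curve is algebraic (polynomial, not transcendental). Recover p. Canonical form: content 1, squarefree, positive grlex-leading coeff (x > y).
1. Degree: a generic line meets the curve in up to 2 points, so deg p = 2.
2. Observable constraints: it crosses the x-axis at the gridline x = 0; it meets the y-axis at y = 0 (among the integer gridlines).
3. Assembling these constraints gives the stated polynomial.

x^2 - x*y - 3*y^2 + 3*x - y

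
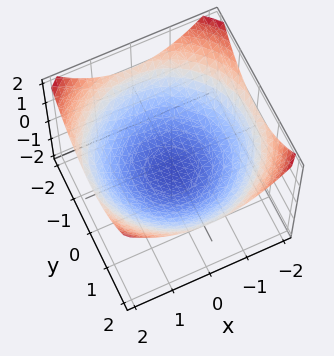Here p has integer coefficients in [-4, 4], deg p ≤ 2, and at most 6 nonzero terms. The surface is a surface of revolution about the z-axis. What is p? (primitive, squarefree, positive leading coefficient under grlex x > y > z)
1. The degree is 2 — a generic line meets the surface in up to 2 points.
2. Symmetries: rotational symmetry about the z-axis ⇒ p depends on x, y only through x² + y².
3. Checking where it meets the axes: a circular section at z = 0 has radius between 1 and 2.
4. Together with the visible shape, these determine p as stated.

x^2 + y^2 - 3*z - 2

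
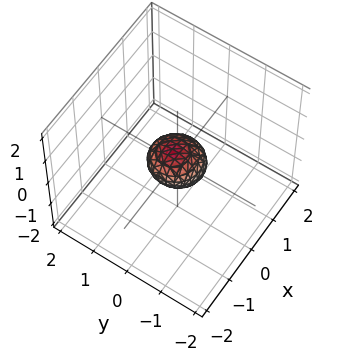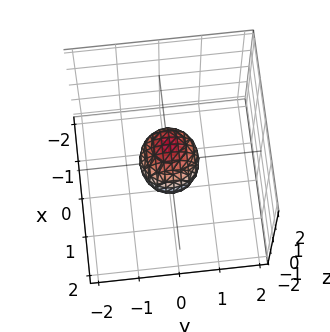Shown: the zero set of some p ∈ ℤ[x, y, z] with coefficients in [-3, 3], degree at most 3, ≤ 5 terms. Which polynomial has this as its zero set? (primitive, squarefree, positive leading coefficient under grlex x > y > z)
The degree is 2 — a generic line meets the surface in up to 2 points.
Matching integer coefficients to the picture gives p.

2*x^2 + x*z + 2*y^2 + 2*z^2 - 1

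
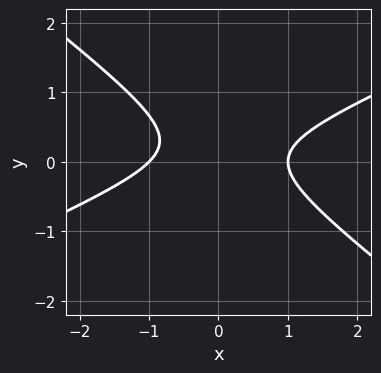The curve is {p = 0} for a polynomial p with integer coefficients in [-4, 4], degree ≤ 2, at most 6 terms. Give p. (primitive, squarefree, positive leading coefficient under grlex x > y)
x^2 - x*y - 3*y^2 + y - 1

(a) Degree: the shape is more complex than any degree-1 curve, so deg p = 2.
(b) Checking where it meets the axes: the x-axis gridline crossings are at x ∈ {-1, 1}; no y-intercept at any integer in the box.
(c) The integer polynomial consistent with all of this is the stated p.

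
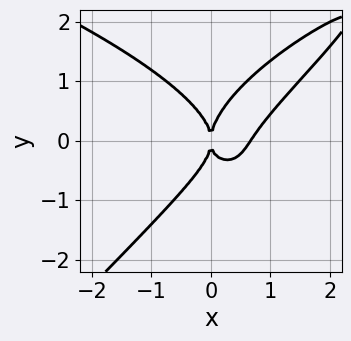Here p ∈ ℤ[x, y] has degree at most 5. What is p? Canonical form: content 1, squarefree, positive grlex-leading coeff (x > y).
1. deg p = 4. A generic line meets the curve in up to 4 points.
2. Against the integer gridlines: it crosses the y-axis at the gridline y = 0; it crosses the x-axis at the gridline x = 0.
3. The integer polynomial consistent with all of this is the stated p.

2*x*y^3 - 2*y^4 - 3*x^3 + 2*x^2*y + 2*x^2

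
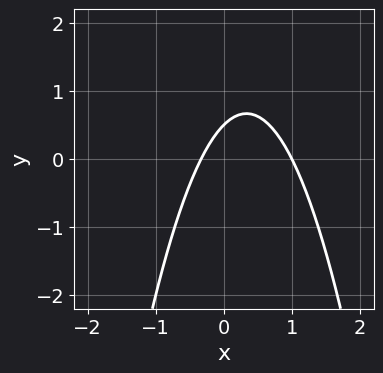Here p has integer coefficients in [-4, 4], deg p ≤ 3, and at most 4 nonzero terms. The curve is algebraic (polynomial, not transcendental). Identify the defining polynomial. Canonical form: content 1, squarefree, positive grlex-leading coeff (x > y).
3*x^2 - 2*x + 2*y - 1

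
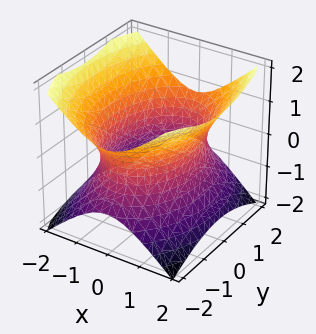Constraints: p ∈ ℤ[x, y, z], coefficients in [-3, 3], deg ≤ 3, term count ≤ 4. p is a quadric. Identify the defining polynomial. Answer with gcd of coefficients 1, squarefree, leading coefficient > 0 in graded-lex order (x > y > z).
2*x^2 + y^2 - 2*z^2 - 3

(a) deg p = 2.
(b) Symmetries: the x ↦ −x reflection is a symmetry, so x appears only in even powers; it's symmetric under z → −z, forcing even powers of z; it's symmetric under y → −y, forcing even powers of y.
(c) From the visible intercepts: it misses every integer gridline on the z-axis.
(d) Together with the visible shape, these determine p as stated.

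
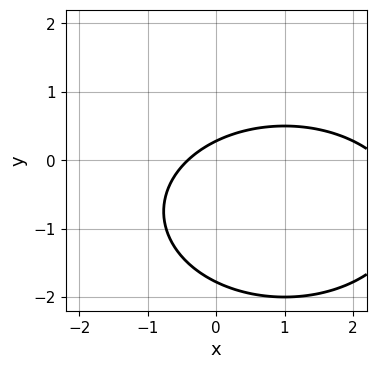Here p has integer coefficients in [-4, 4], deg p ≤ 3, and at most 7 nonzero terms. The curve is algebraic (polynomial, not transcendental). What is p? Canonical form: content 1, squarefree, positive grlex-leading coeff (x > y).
(a) Degree: no degree-1 curve has this shape, so deg p = 2.
(b) The integer polynomial consistent with all of this is the stated p.

x^2 + 2*y^2 - 2*x + 3*y - 1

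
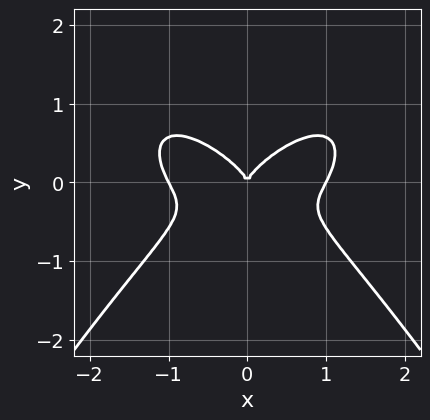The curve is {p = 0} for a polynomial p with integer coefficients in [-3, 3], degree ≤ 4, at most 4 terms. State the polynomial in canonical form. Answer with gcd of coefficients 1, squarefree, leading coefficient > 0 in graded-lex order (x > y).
1. The degree is 4 — no degree-3 curve has this shape.
2. Symmetries: the x ↦ −x reflection is a symmetry, so x appears only in even powers.
3. Observable constraints: one y-axis crossing is at y = 0; among the integer gridlines, it crosses the x-axis at x ∈ {-1, 0, 1}.
4. The integer polynomial consistent with all of this is the stated p.

x^4 - x^2*y + 3*y^3 - x^2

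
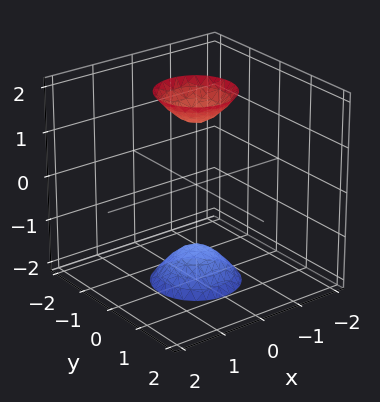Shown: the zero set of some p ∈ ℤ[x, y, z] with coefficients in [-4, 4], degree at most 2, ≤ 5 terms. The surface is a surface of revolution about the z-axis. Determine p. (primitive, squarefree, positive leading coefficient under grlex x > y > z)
The picture has 2 separate pieces. Treating them together as one polynomial.
The degree is 2 — the shape is more complex than any degree-1 surface.
Symmetries: every cross-section ⟂ z is a circle, so x, y appear only via x² + y².
Observable constraints: a circular section at z = 2 has radius between 0 and 1; the surface avoids every integer x-axis point in the box; it misses every integer gridline on the y-axis.
Putting this together gives p.

3*x^2 + 3*y^2 - z^2 + 2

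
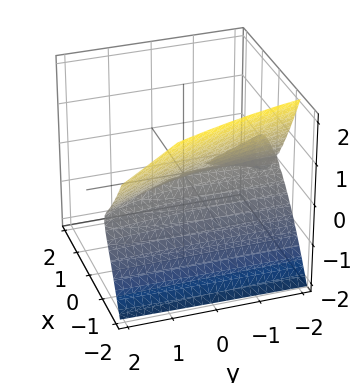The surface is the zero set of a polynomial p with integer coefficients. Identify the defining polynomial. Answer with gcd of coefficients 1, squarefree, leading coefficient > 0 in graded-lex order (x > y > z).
2*x^3 + x^2*y - x*y*z + 3*z^2

First, there are 2 components.
Next, deg p = 3.
Next, observable constraints: it meets the x-axis at x = 0 (among the integer gridlines); one z-axis crossing is at z = 0; the visible y-axis segment lies entirely on the surface.
Finally, solving for integer coefficients yields p as stated.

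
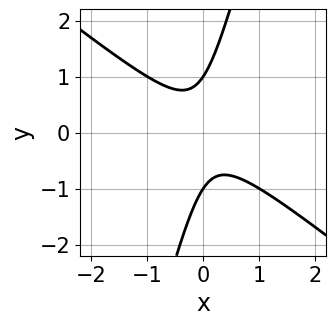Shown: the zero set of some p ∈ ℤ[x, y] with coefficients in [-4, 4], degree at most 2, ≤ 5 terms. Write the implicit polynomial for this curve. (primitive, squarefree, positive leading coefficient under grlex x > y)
3*x^2 + 3*x*y - y^2 + 1

First, deg p = 2.
Then, from the visible intercepts: the curve avoids every integer x-axis point in the box; among the integer gridlines, it crosses the y-axis at y ∈ {-1, 1}.
Finally, the integer polynomial consistent with all of this is the stated p.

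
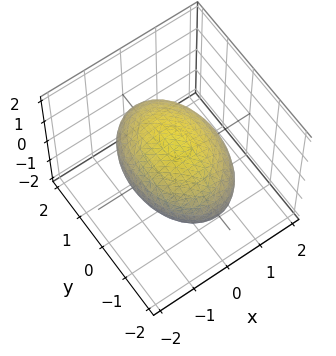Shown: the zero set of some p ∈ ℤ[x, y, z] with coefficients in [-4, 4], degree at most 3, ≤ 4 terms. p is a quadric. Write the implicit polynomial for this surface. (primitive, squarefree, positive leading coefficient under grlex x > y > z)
2*x^2 + y^2 + 3*z^2 - 3

1. The degree is 2 — a closed, bounded, convex surface; a quadric.
2. Symmetries: the z ↦ −z reflection is a symmetry, so z appears only in even powers; mirror symmetry y ↦ −y ⇒ only even powers of y; the x ↦ −x reflection is a symmetry, so x appears only in even powers.
3. From the axis intercepts and sections: the z-axis gridline crossings are at z ∈ {-1, 1}.
4. Assembling these constraints gives the stated polynomial.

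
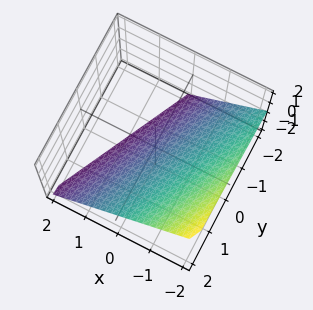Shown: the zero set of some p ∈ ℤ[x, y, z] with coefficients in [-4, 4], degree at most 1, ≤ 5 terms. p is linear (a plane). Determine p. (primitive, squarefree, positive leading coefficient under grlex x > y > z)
2*x - y + 2*z + 2

(a) The degree is 1 — the surface is flat (a plane).
(b) Checking where it meets the axes: it meets the x-axis at x = -1 (among the integer gridlines); it meets the y-axis at y = 2 (among the integer gridlines).
(c) Solving for integer coefficients yields p as stated. Check: (0, 0, -1) on the z-axis lies on the surface, and p(0, 0, -1) = 0. ✓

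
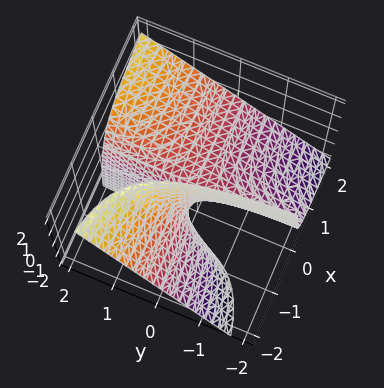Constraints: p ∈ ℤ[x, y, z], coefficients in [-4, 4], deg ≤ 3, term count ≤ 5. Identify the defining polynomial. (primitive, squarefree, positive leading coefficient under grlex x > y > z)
2*x*y - 2*x*z - z

The degree is 2 — no degree-1 surface has this shape.
From the visible intercepts: every point of the y-axis in the box is on the surface; it meets the z-axis at z = 0 (among the integer gridlines); every point of the x-axis in the box is on the surface.
Putting this together gives p.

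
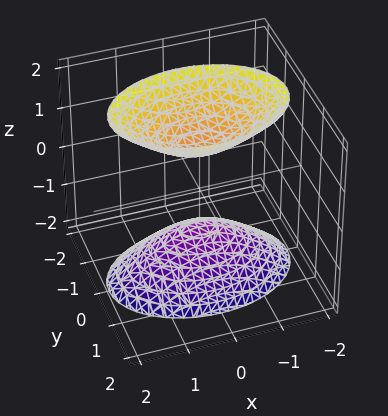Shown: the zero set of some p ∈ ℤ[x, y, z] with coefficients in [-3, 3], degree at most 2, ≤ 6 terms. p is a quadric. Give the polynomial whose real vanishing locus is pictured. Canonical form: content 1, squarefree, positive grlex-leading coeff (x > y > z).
x^2 + 2*y^2 - z^2 + 1

1. I count 2 distinct pieces. Treating them together as one polynomial.
2. The degree is 2 — two separate bowl-shaped sheets opening away from each other; a quadric.
3. Symmetries: mirror symmetry x ↦ −x ⇒ only even powers of x; mirror symmetry z ↦ −z ⇒ only even powers of z; it's symmetric under y → −y, forcing even powers of y.
4. Reading off the gridlines: no x-intercept at any integer in the box; among the integer gridlines, it crosses the z-axis at z ∈ {-1, 1}; it misses every integer gridline on the y-axis.
5. Fitting integer coefficients to these (and the overall shape) gives p.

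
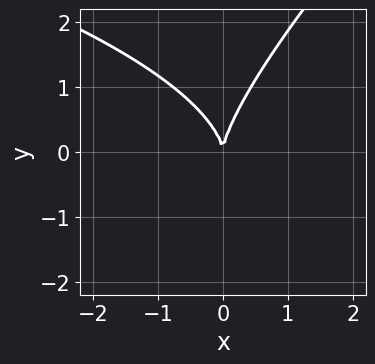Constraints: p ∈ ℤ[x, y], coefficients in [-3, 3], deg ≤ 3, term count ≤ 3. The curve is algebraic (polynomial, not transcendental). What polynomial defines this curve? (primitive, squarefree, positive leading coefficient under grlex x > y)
1. deg p = 3. The shape is more complex than any degree-2 curve.
2. Against the integer gridlines: it meets the x-axis at x = 0 (among the integer gridlines); it crosses the y-axis at the gridline y = 0.
3. Fitting integer coefficients to these (and the overall shape) gives p.

x*y^2 - y^3 + 3*x^2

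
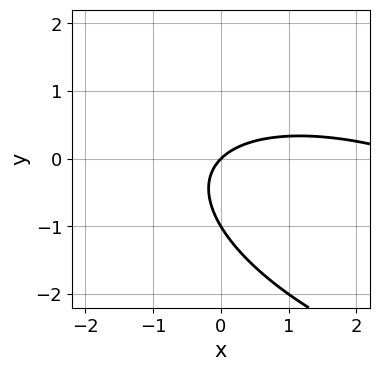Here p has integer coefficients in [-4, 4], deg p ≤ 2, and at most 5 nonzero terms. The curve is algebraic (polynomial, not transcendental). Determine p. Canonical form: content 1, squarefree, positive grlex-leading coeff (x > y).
First, the degree is 2 — the shape is more complex than any degree-1 curve.
Then, reading off the gridlines: the y-axis gridline crossings are at y ∈ {-1, 0}; it crosses the x-axis at the gridline x = 0.
Finally, putting this together gives p.

x^2 + 2*x*y + 3*y^2 - 3*x + 3*y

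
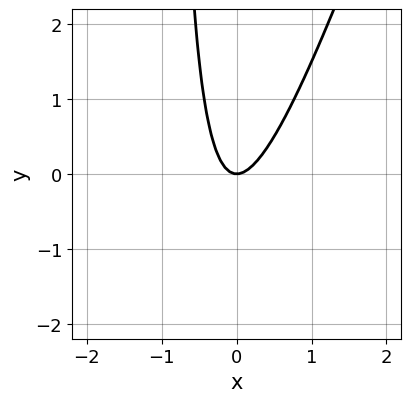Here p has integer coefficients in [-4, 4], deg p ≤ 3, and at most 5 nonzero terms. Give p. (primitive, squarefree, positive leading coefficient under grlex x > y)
deg p = 2.
Checking where it meets the axes: it meets the y-axis at y = 0 (among the integer gridlines); one x-axis crossing is at x = 0.
Assembling these constraints gives the stated polynomial.

3*x^2 - x*y - y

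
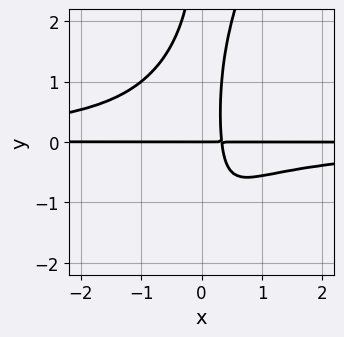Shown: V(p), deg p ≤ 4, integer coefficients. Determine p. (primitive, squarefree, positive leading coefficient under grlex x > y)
3*x^2*y^2 - x*y^3 + 3*x*y - y

First, deg p = 4. The shape is more complex than any degree-3 curve.
Then, against the integer gridlines: every point of the x-axis in the box is on the curve; it meets the y-axis at y = 0 (among the integer gridlines).
Finally, matching integer coefficients to the picture gives p.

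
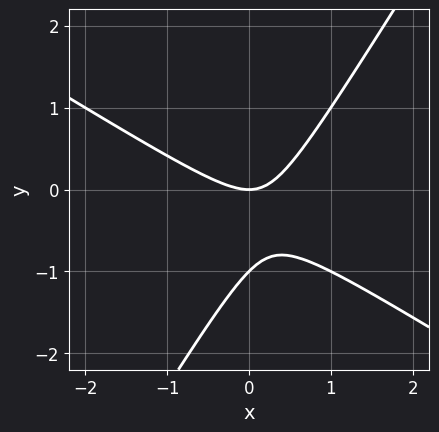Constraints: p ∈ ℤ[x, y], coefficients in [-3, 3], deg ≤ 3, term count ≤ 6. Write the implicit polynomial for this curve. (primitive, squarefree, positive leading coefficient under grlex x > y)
First, deg p = 2. A generic line meets the curve in up to 2 points.
Then, observable constraints: among the integer gridlines, it crosses the y-axis at y ∈ {-1, 0}; it meets the x-axis at x = 0 (among the integer gridlines).
Finally, the integer polynomial consistent with all of this is the stated p.

x^2 + x*y - y^2 - y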